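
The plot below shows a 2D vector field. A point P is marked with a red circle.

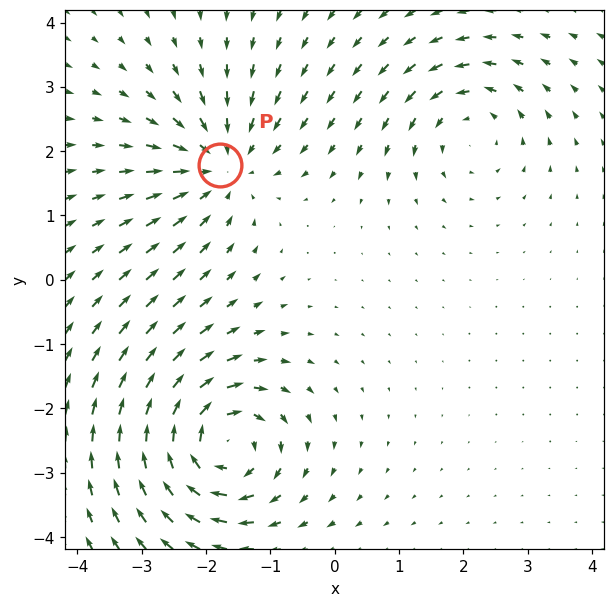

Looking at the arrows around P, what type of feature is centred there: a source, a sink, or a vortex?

sink

At P (-1.8, 1.8) the arrows converge inward. Divergence about -4, curl ≈0 — negative divergence with near-zero curl is a sink.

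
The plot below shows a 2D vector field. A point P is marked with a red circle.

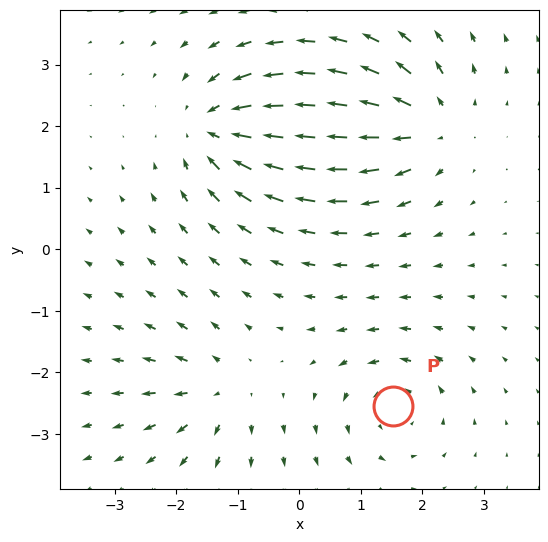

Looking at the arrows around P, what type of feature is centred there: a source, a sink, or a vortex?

vortex

At P (1.5, -2.5) the arrows circulate counterclockwise. Divergence ≈0, curl about +4 — near-zero divergence with nonzero curl is a vortex.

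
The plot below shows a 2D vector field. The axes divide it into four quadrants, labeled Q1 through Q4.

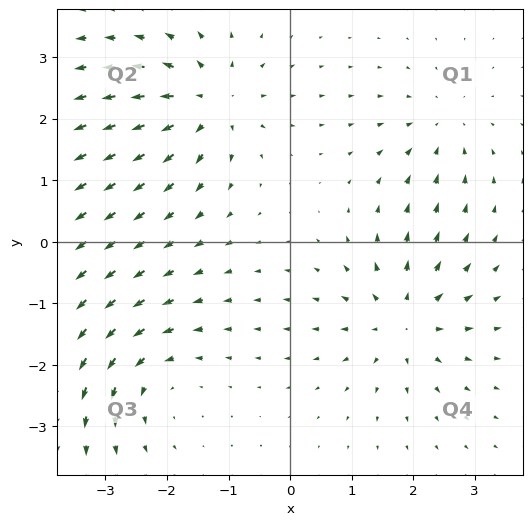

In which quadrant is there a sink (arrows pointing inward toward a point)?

Q1

The sink sits at approximately (2.5, 1.9), which lies in quadrant Q1. The divergence there is about -4, negative as expected for a sink.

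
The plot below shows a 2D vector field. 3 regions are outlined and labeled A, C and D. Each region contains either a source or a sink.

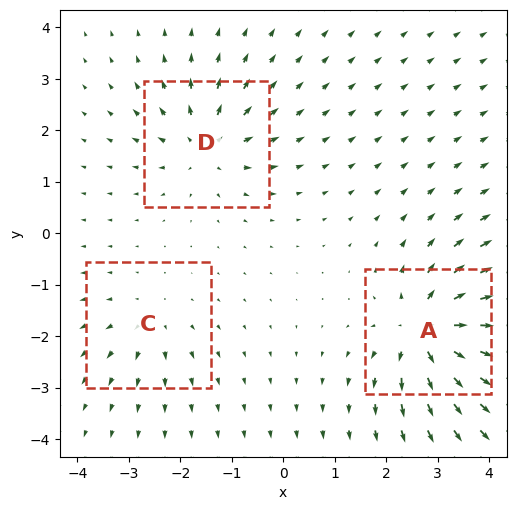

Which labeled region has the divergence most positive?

A

Divergence at each region's feature centre — A: about +6, C: about +3, D: about +4. Region A is most positive.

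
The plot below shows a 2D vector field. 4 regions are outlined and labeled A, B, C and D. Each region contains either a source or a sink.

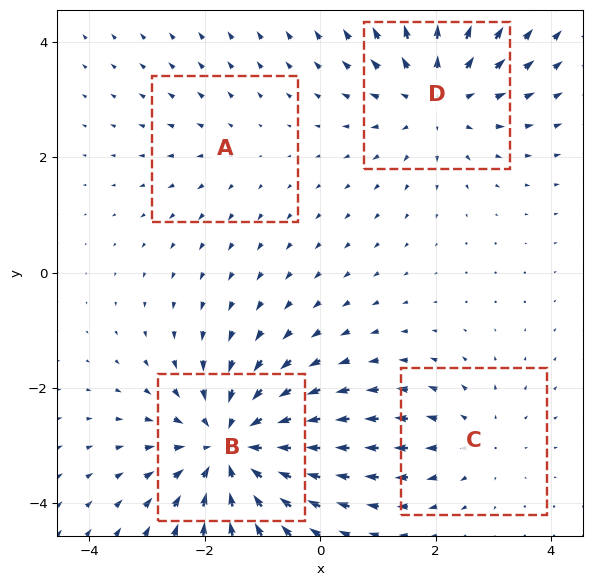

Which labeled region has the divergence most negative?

Divergence at each region's feature centre — A: about +2, B: about -6, C: about +3, D: about +4. Region B is most negative.

B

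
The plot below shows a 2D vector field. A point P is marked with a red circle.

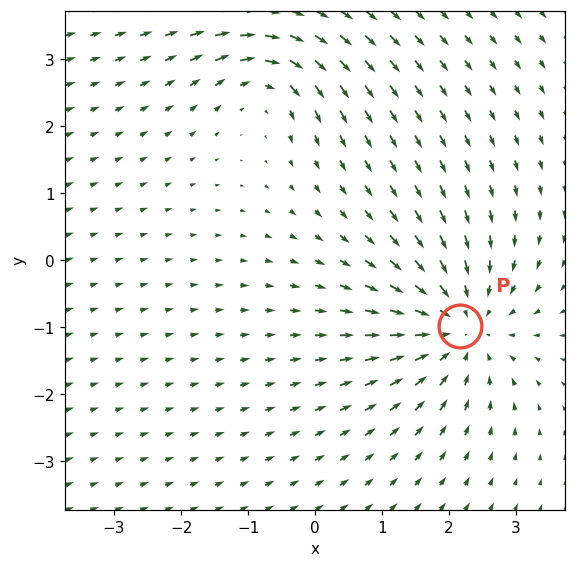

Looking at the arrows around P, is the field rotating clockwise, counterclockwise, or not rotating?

not rotating

Near P at (2.2, -1.0) the arrows show no circulation. The curl there is ≈0.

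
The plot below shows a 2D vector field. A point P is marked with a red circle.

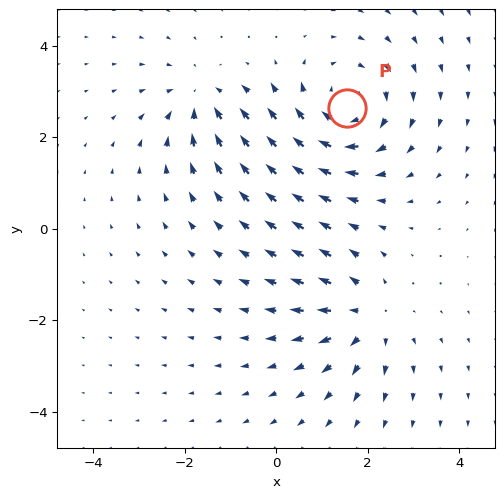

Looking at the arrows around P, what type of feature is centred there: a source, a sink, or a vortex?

At P (1.6, 2.6) the arrows circulate clockwise. Divergence ≈0, curl about -3 — near-zero divergence with nonzero curl is a vortex.

vortex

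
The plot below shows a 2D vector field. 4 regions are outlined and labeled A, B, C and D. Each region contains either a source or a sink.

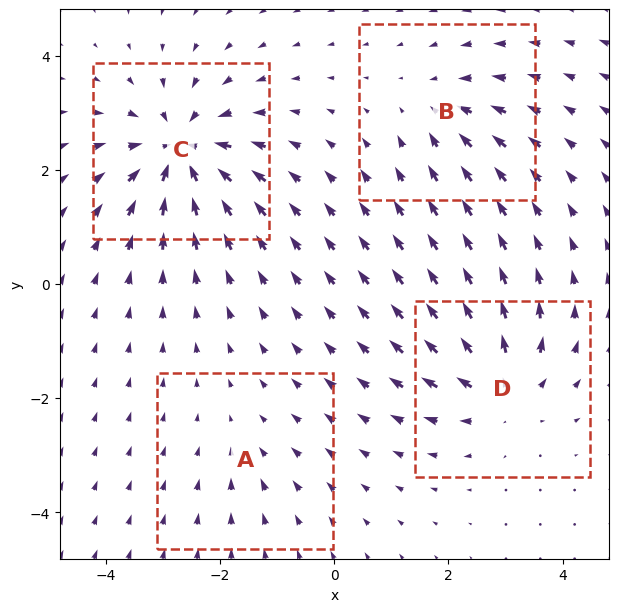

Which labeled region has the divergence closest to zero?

A

Divergence at each region's feature centre — A: about -2, B: about -4, C: about -8, D: about +6. Region A is closest to zero.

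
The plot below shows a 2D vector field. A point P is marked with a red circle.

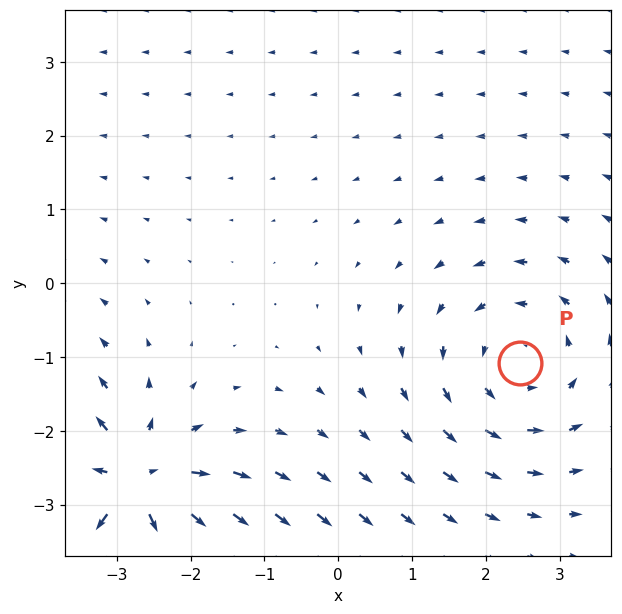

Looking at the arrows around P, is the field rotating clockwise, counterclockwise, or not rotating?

Near P at (2.5, -1.1) the arrows circulate counterclockwise. The curl (z-component) there is about +3; positive curl means counterclockwise rotation.

counterclockwise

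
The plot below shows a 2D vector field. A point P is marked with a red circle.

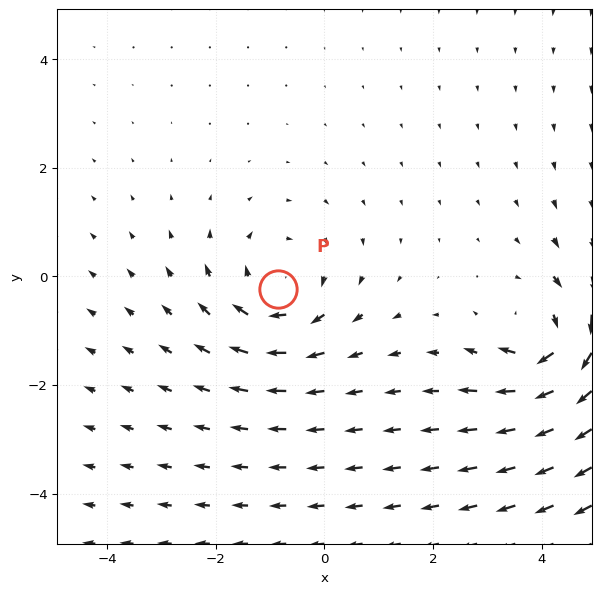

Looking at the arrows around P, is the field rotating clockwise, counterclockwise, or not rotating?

Near P at (-0.8, -0.2) the arrows circulate clockwise. The curl (z-component) there is about -4; negative curl means clockwise rotation.

clockwise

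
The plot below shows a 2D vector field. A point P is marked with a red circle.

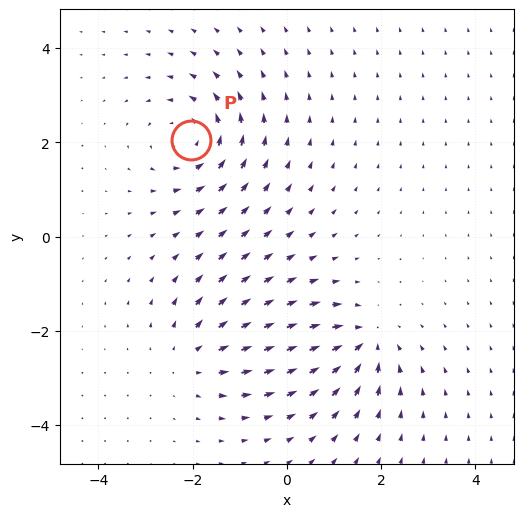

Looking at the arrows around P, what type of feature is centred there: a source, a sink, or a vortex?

At P (-2.0, 2.0) the arrows circulate counterclockwise. Divergence ≈0, curl about +4 — near-zero divergence with nonzero curl is a vortex.

vortex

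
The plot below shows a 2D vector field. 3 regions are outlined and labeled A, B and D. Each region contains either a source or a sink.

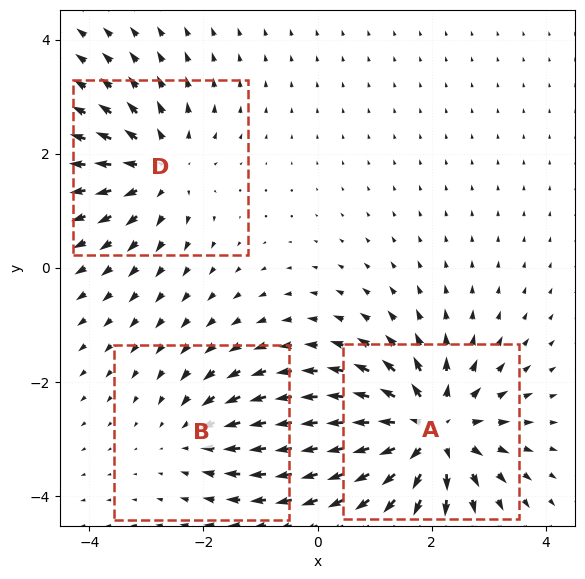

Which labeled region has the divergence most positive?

Divergence at each region's feature centre — A: about +5, B: about -2, D: about +3. Region A is most positive.

A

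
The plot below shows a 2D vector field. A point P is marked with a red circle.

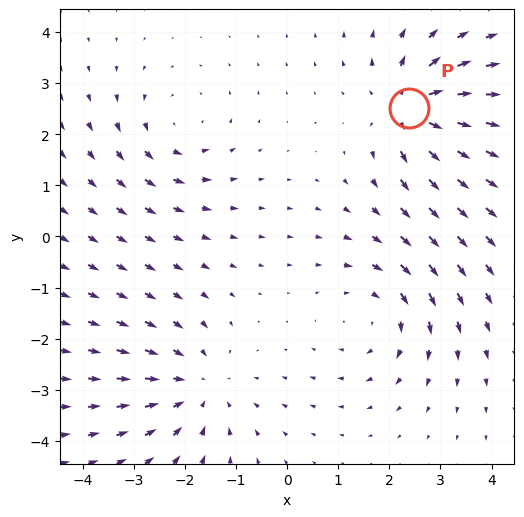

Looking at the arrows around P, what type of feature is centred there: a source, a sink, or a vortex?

source

At P (2.4, 2.5) the arrows spread outward. Divergence about +6, curl ≈0 — positive divergence with near-zero curl is a source.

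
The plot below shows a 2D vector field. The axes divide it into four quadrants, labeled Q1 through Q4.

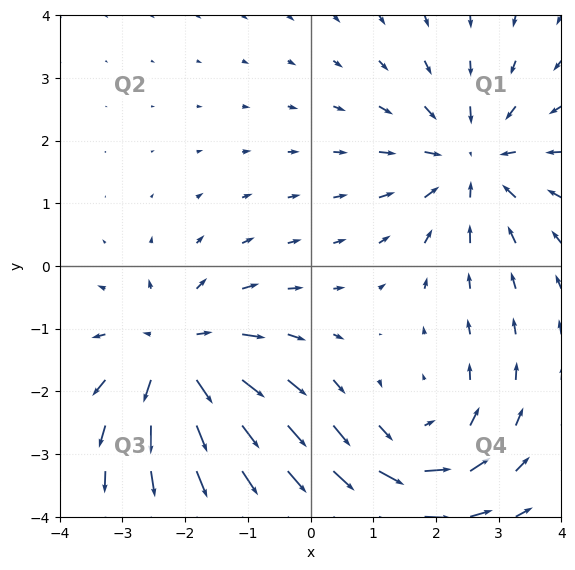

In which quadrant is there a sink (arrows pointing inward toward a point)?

Q1

The sink sits at approximately (2.6, 1.7), which lies in quadrant Q1. The divergence there is about -4, negative as expected for a sink.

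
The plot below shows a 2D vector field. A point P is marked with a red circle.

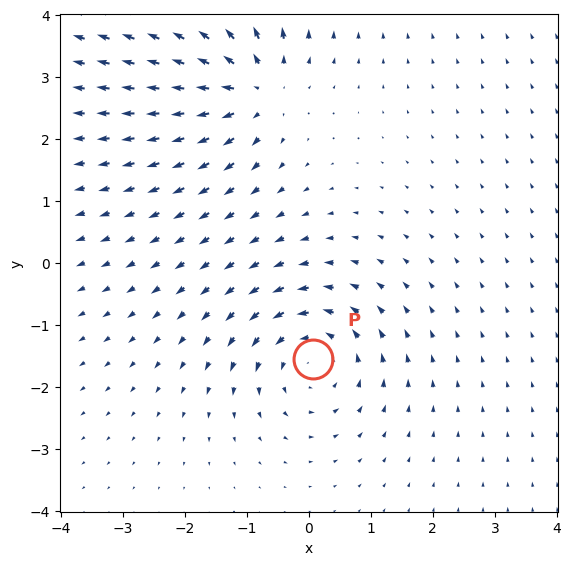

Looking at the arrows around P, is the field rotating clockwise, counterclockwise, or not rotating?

Near P at (0.1, -1.6) the arrows circulate counterclockwise. The curl (z-component) there is about +4; positive curl means counterclockwise rotation.

counterclockwise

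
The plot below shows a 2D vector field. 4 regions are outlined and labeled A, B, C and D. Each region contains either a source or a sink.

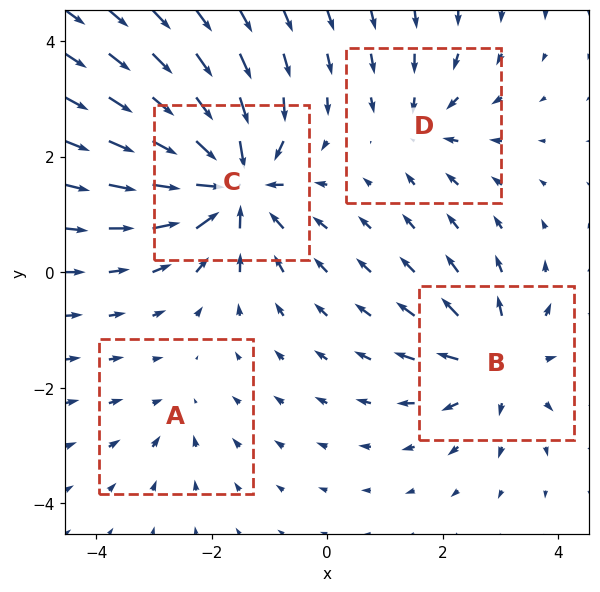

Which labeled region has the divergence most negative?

Divergence at each region's feature centre — A: about -2, B: about +5, C: about -9, D: about -4. Region C is most negative.

C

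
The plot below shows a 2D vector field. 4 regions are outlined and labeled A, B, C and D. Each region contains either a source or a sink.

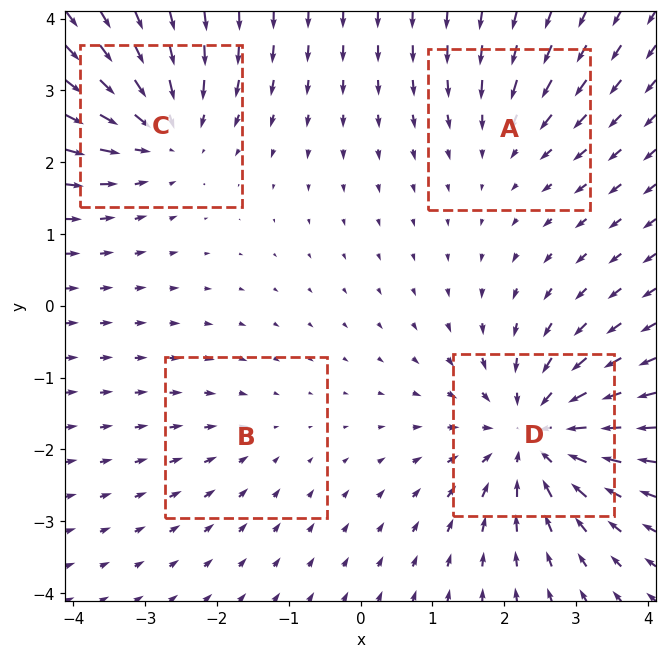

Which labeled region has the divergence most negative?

Divergence at each region's feature centre — A: about -3, B: about -2, C: about -5, D: about -7. Region D is most negative.

D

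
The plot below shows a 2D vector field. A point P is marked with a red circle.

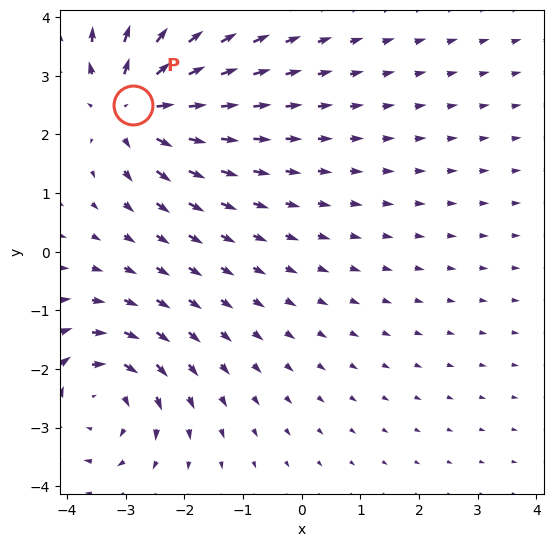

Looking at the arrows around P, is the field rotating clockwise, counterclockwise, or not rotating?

not rotating

Near P at (-2.9, 2.5) the arrows show no circulation. The curl there is ≈0.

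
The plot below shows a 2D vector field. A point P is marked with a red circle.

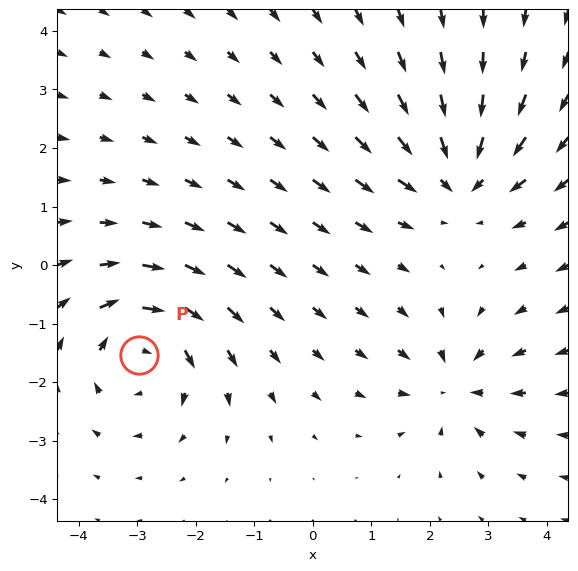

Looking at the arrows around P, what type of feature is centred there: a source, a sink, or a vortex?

vortex

At P (-3.0, -1.5) the arrows circulate clockwise. Divergence ≈0, curl about -4 — near-zero divergence with nonzero curl is a vortex.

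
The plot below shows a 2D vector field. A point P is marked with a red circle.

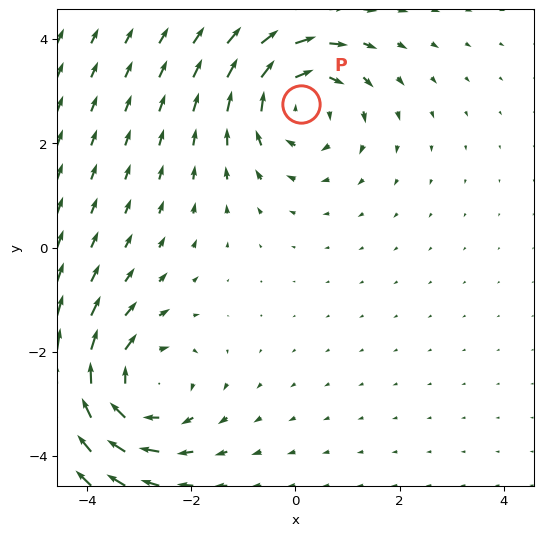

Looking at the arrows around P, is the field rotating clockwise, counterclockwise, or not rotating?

Near P at (0.1, 2.8) the arrows circulate clockwise. The curl (z-component) there is about -4; negative curl means clockwise rotation.

clockwise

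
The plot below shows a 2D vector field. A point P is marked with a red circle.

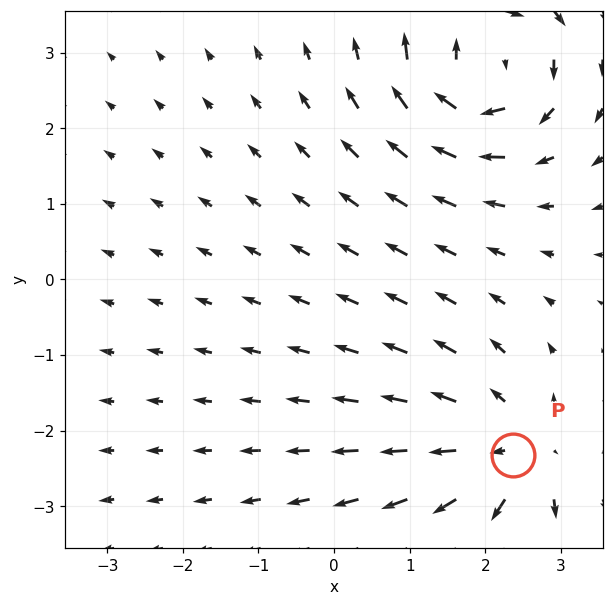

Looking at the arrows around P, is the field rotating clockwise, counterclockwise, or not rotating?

Near P at (2.4, -2.3) the arrows show no circulation. The curl there is ≈0.

not rotating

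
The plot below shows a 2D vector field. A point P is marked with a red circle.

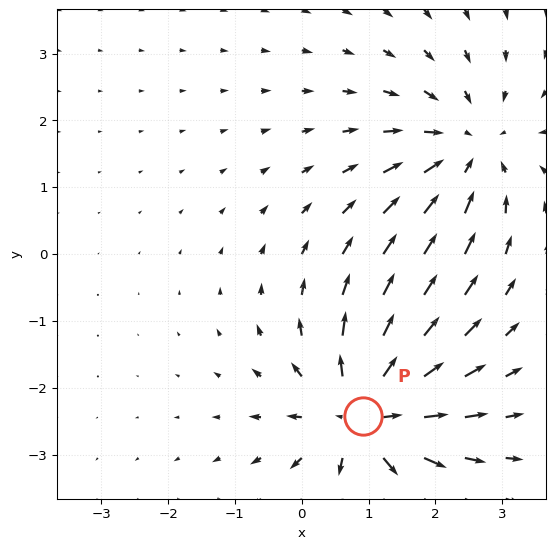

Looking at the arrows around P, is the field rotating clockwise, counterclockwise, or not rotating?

Near P at (0.9, -2.4) the arrows show no circulation. The curl there is ≈0.

not rotating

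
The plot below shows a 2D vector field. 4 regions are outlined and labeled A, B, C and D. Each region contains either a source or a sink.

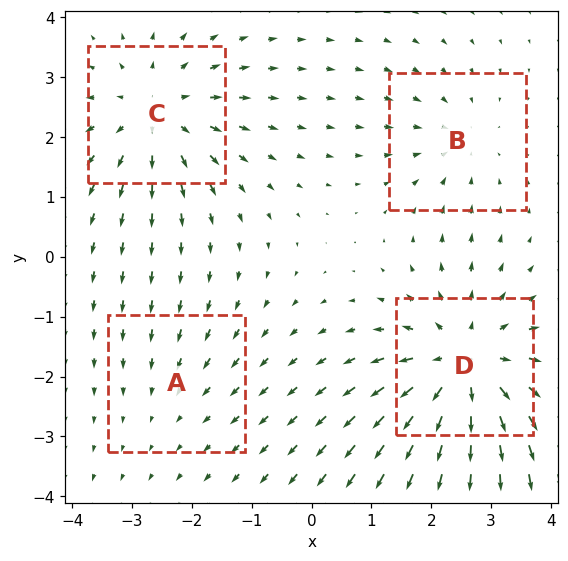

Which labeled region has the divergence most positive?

D

Divergence at each region's feature centre — A: about -2, B: about -3, C: about +5, D: about +6. Region D is most positive.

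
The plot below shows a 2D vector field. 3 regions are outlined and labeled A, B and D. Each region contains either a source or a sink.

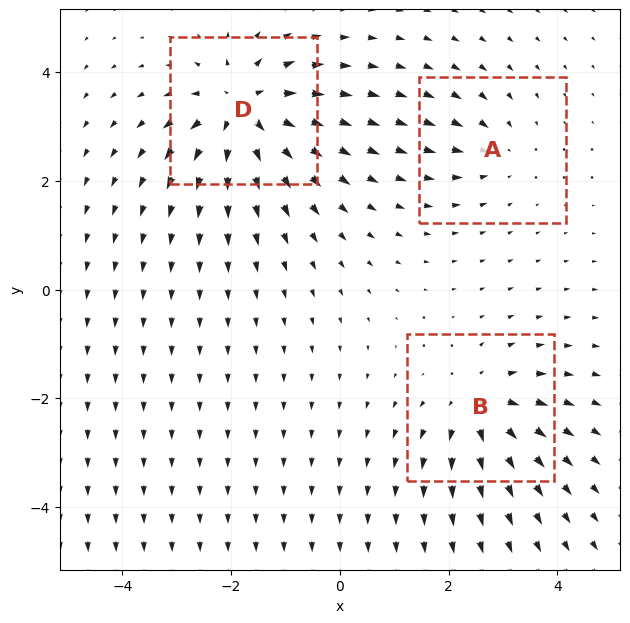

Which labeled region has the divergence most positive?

Divergence at each region's feature centre — A: about -3, B: about +4, D: about +6. Region D is most positive.

D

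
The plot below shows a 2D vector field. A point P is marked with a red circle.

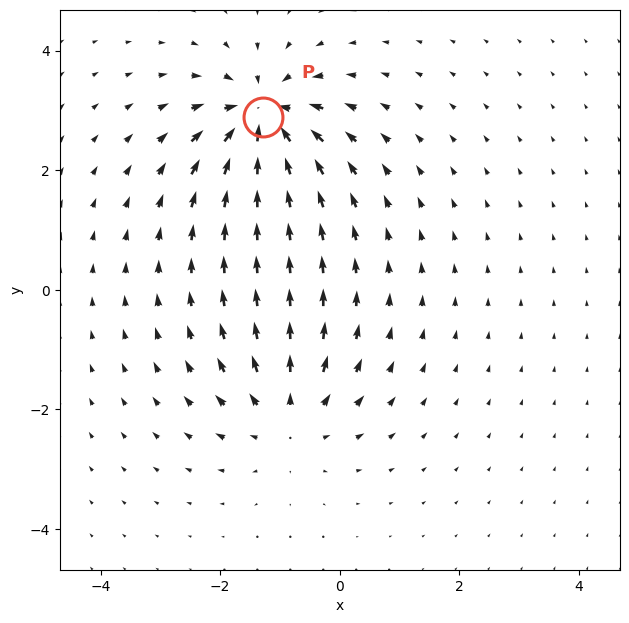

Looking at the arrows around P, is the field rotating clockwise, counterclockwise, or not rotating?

Near P at (-1.3, 2.9) the arrows show no circulation. The curl there is ≈0.

not rotating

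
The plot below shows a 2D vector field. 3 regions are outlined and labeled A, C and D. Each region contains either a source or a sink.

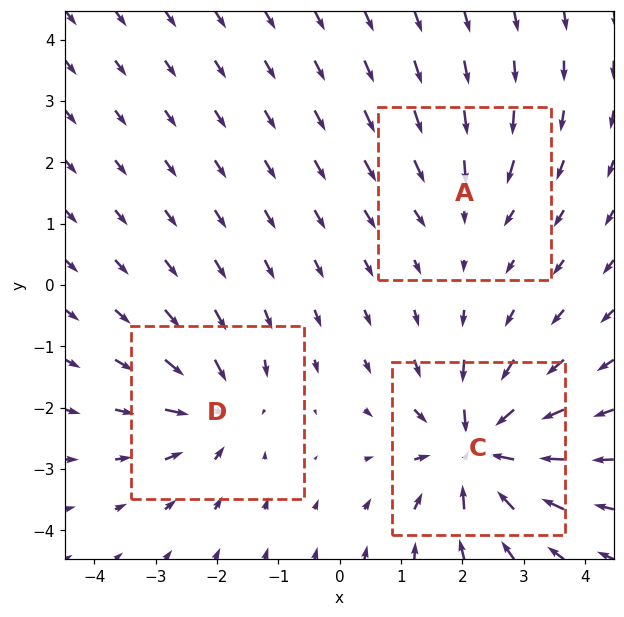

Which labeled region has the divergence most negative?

C

Divergence at each region's feature centre — A: about -2, C: about -6, D: about -4. Region C is most negative.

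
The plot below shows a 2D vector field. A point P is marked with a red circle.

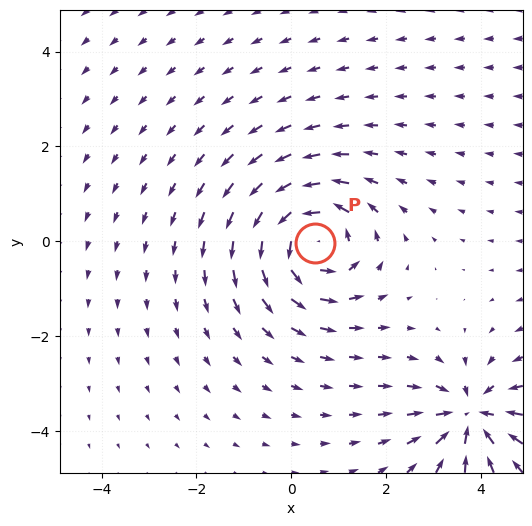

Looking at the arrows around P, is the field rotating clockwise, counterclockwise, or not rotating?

Near P at (0.5, -0.0) the arrows circulate counterclockwise. The curl (z-component) there is about +5; positive curl means counterclockwise rotation.

counterclockwise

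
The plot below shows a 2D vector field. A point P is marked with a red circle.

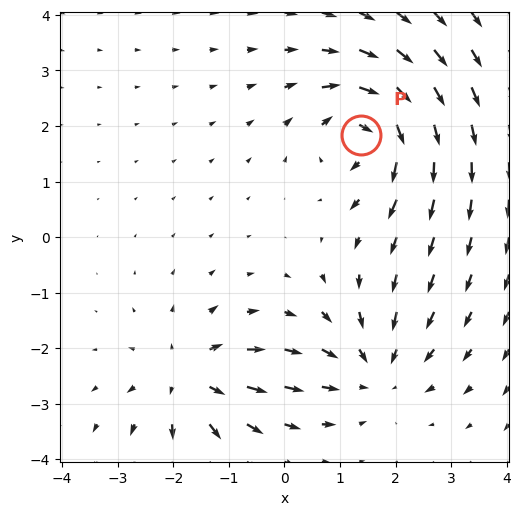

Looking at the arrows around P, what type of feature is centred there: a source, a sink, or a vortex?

vortex

At P (1.4, 1.8) the arrows circulate clockwise. Divergence ≈0, curl about -7 — near-zero divergence with nonzero curl is a vortex.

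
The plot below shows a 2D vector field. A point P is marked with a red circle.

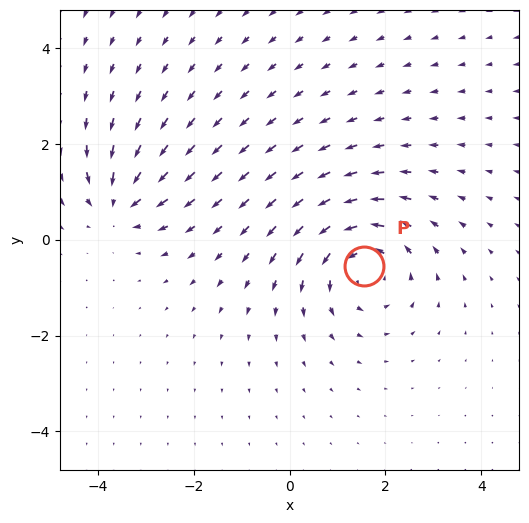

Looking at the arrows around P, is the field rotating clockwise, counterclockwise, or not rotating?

counterclockwise

Near P at (1.6, -0.5) the arrows circulate counterclockwise. The curl (z-component) there is about +4; positive curl means counterclockwise rotation.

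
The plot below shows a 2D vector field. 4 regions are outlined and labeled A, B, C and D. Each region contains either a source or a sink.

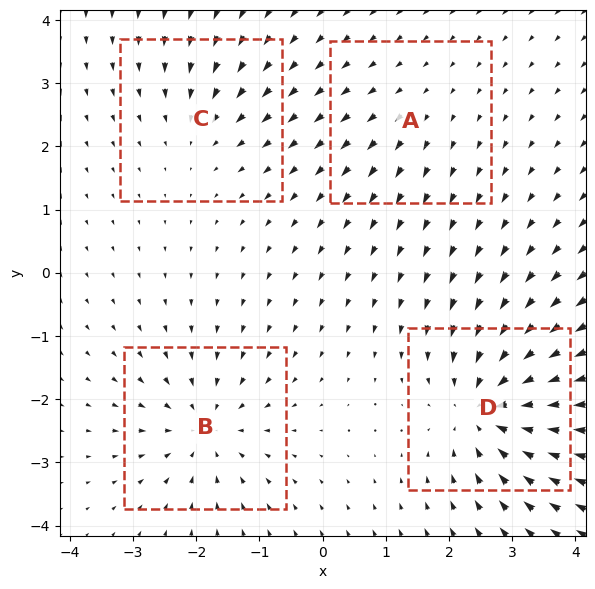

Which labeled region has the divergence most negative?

D

Divergence at each region's feature centre — A: about +2, B: about -6, C: about -3, D: about -8. Region D is most negative.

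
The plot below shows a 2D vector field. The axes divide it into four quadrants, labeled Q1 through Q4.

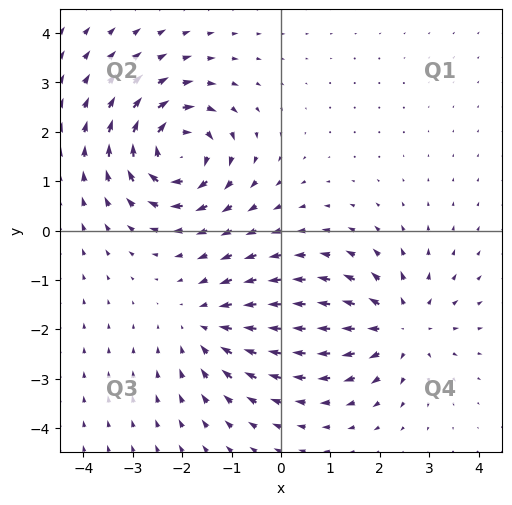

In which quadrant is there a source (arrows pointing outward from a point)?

Q4

The source sits at approximately (2.4, -1.9), which lies in quadrant Q4. The divergence there is about +4, positive as expected for a source.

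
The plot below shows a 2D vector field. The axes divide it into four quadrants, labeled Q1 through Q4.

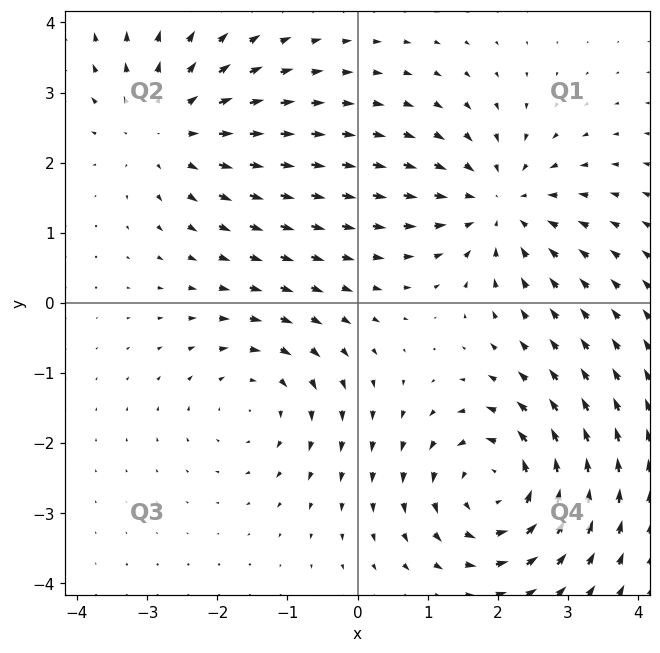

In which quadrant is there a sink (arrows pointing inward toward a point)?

Q1

The sink sits at approximately (2.0, 1.4), which lies in quadrant Q1. The divergence there is about -4, negative as expected for a sink.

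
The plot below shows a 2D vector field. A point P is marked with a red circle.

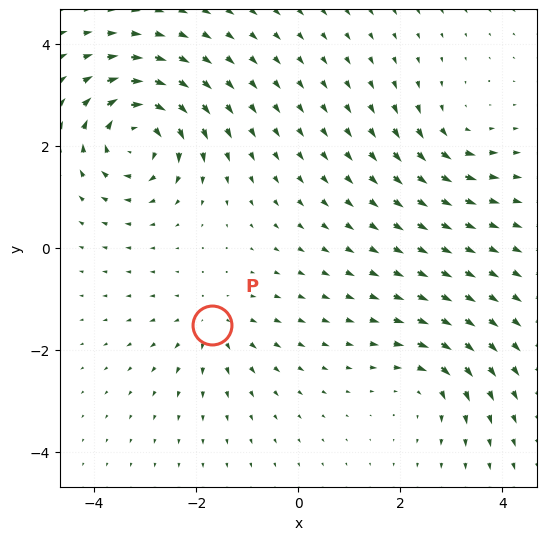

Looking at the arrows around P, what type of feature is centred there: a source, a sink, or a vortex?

source

At P (-1.7, -1.5) the arrows spread outward. Divergence about +3, curl ≈0 — positive divergence with near-zero curl is a source.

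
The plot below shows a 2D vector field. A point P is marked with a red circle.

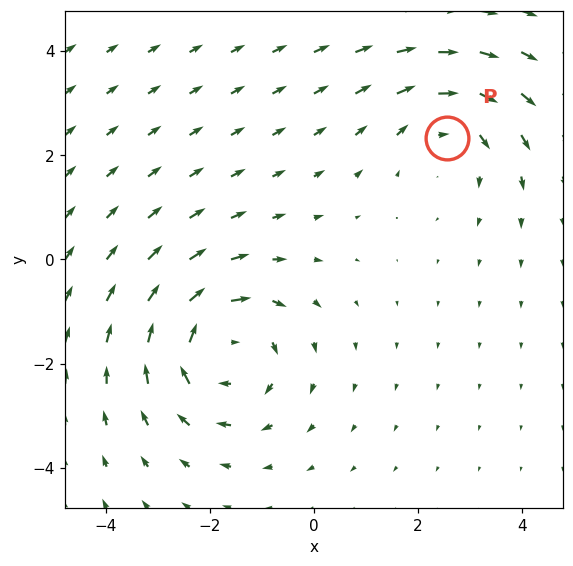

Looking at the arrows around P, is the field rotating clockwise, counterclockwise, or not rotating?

Near P at (2.6, 2.3) the arrows circulate clockwise. The curl (z-component) there is about -2; negative curl means clockwise rotation.

clockwise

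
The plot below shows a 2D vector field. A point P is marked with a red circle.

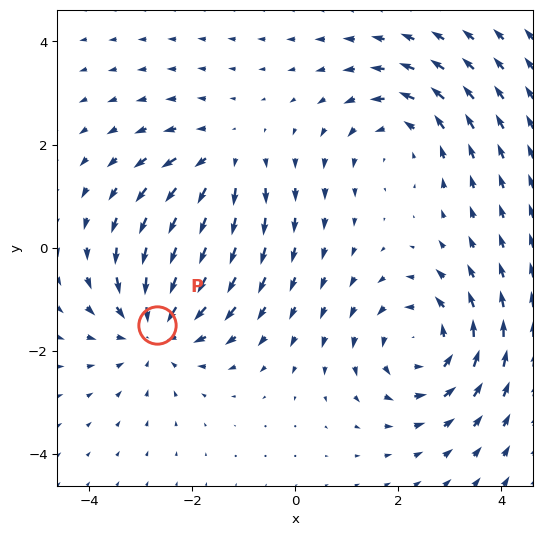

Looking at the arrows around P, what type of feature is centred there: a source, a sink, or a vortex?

sink

At P (-2.7, -1.5) the arrows converge inward. Divergence about -3, curl ≈0 — negative divergence with near-zero curl is a sink.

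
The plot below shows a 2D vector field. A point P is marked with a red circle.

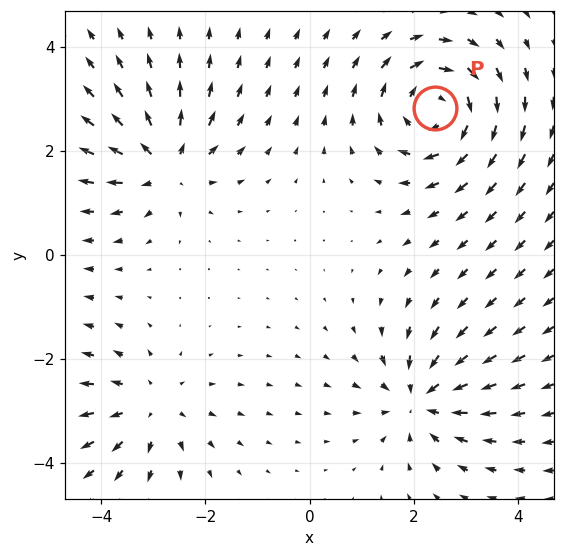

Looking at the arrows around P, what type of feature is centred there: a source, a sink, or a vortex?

At P (2.4, 2.8) the arrows circulate clockwise. Divergence ≈0, curl about -5 — near-zero divergence with nonzero curl is a vortex.

vortex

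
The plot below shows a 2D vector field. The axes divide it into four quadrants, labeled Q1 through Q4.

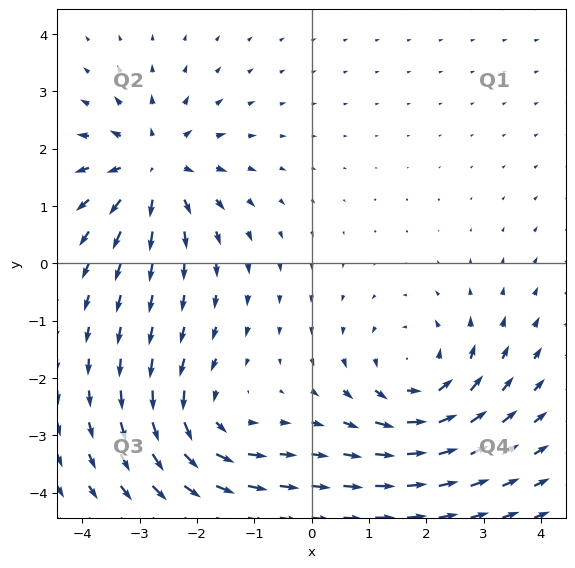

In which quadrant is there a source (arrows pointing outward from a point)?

Q2

The source sits at approximately (-2.7, 1.7), which lies in quadrant Q2. The divergence there is about +5, positive as expected for a source.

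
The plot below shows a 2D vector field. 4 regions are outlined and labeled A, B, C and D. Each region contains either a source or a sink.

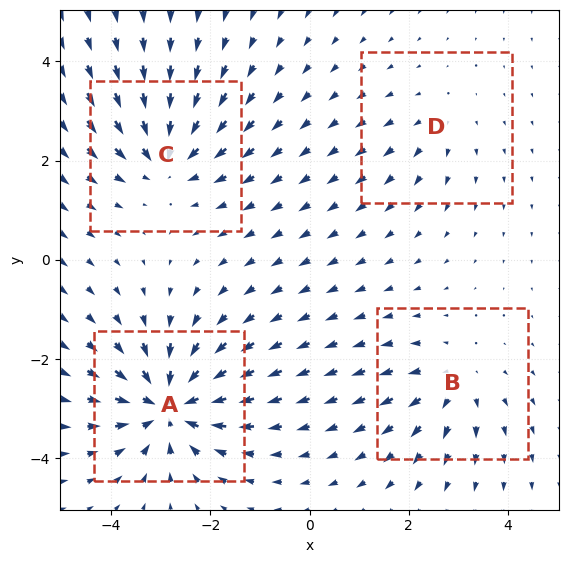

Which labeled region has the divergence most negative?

Divergence at each region's feature centre — A: about -7, B: about +4, C: about -5, D: about +2. Region A is most negative.

A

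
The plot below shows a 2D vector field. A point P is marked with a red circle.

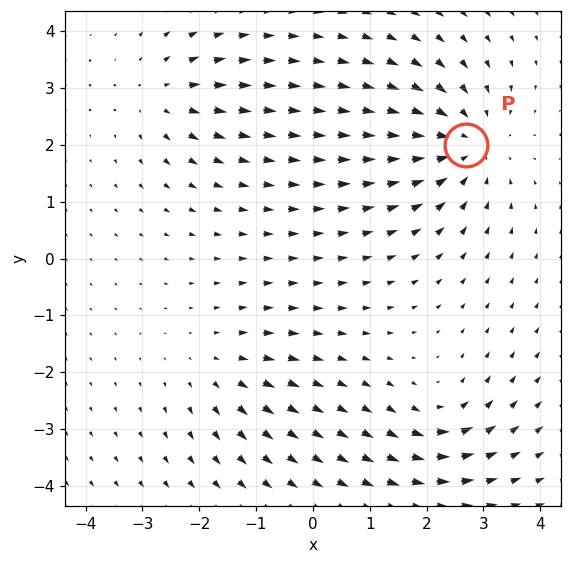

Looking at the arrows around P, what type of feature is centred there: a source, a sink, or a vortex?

sink

At P (2.7, 2.0) the arrows converge inward. Divergence about -4, curl ≈0 — negative divergence with near-zero curl is a sink.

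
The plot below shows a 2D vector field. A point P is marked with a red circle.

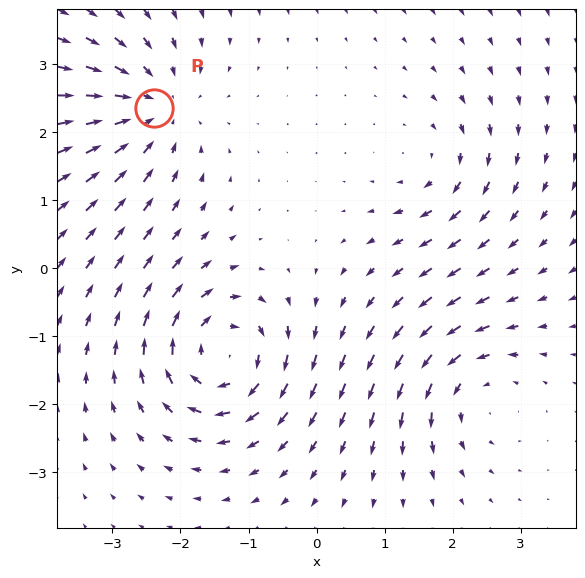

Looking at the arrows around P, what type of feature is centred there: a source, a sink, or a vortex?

At P (-2.4, 2.4) the arrows converge inward. Divergence about -4, curl ≈0 — negative divergence with near-zero curl is a sink.

sink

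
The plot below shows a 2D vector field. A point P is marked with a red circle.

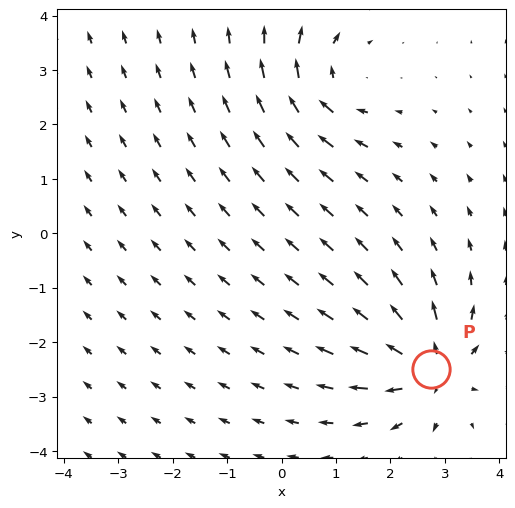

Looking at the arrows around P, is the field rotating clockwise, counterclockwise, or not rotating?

not rotating

Near P at (2.8, -2.5) the arrows show no circulation. The curl there is ≈0.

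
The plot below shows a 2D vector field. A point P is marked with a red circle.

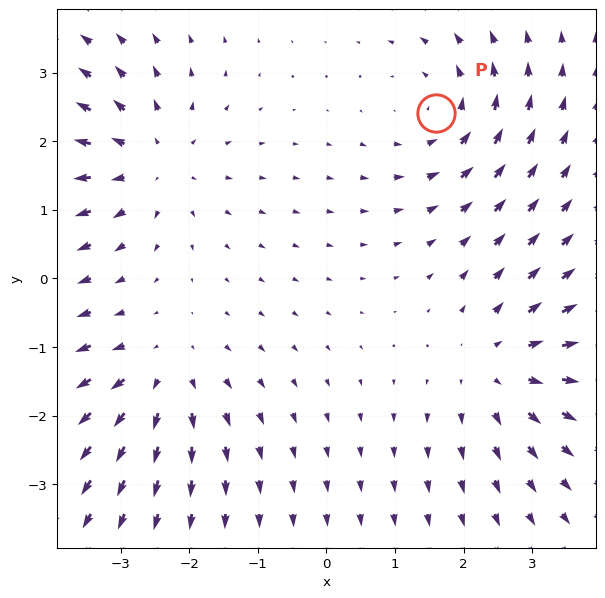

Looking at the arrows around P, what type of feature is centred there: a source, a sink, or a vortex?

vortex

At P (1.6, 2.4) the arrows circulate counterclockwise. Divergence ≈0, curl about +4 — near-zero divergence with nonzero curl is a vortex.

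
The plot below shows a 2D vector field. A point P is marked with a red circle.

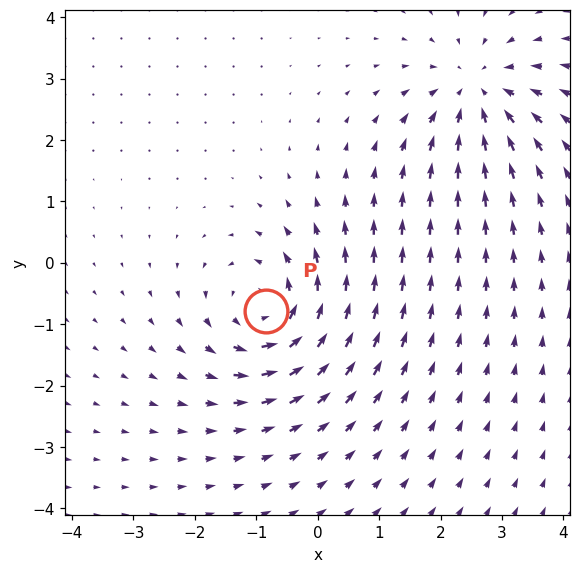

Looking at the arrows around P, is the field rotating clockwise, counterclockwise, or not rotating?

Near P at (-0.8, -0.8) the arrows circulate counterclockwise. The curl (z-component) there is about +5; positive curl means counterclockwise rotation.

counterclockwise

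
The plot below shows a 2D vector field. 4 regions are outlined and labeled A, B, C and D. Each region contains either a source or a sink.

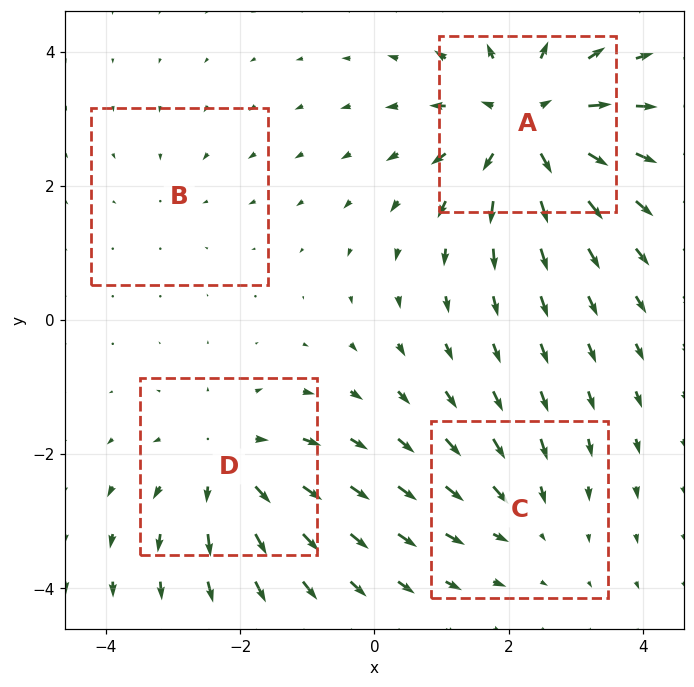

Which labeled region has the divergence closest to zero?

B

Divergence at each region's feature centre — A: about +7, B: about -2, C: about -3, D: about +4. Region B is closest to zero.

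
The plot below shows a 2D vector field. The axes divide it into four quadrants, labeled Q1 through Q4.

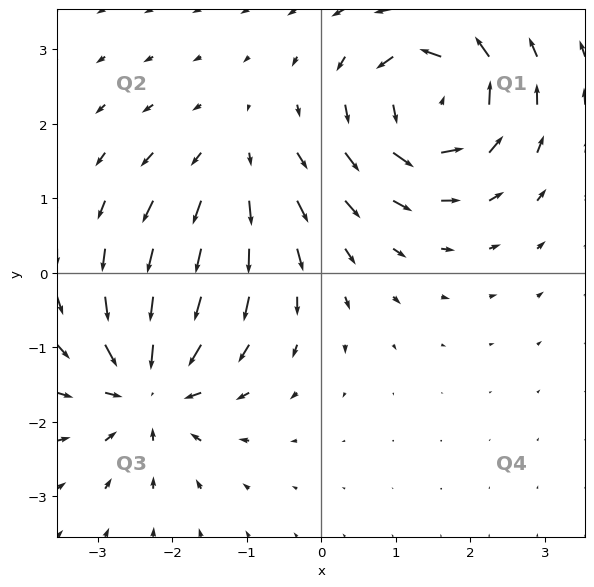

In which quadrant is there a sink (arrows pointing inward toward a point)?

The sink sits at approximately (-2.3, -1.5), which lies in quadrant Q3. The divergence there is about -6, negative as expected for a sink.

Q3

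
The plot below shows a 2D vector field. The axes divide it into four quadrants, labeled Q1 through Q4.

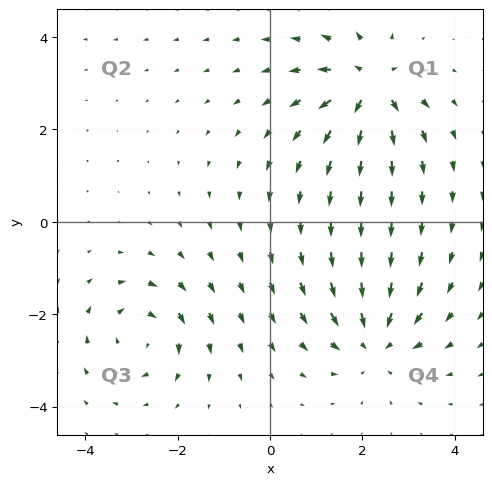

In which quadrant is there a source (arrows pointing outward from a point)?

The source sits at approximately (2.1, 2.9), which lies in quadrant Q1. The divergence there is about +5, positive as expected for a source.

Q1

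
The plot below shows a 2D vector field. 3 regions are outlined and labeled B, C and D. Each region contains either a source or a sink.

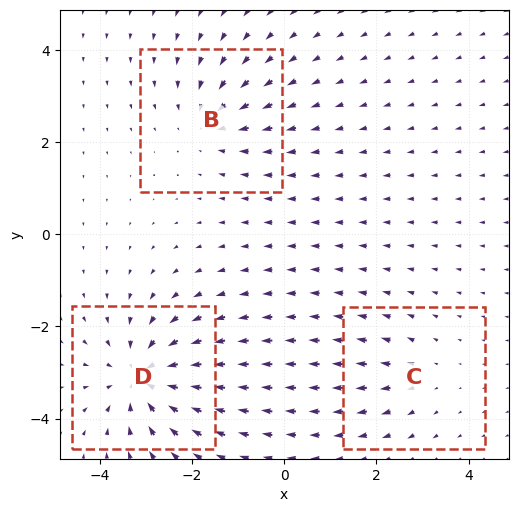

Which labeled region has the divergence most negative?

D

Divergence at each region's feature centre — B: about -3, C: about +2, D: about -5. Region D is most negative.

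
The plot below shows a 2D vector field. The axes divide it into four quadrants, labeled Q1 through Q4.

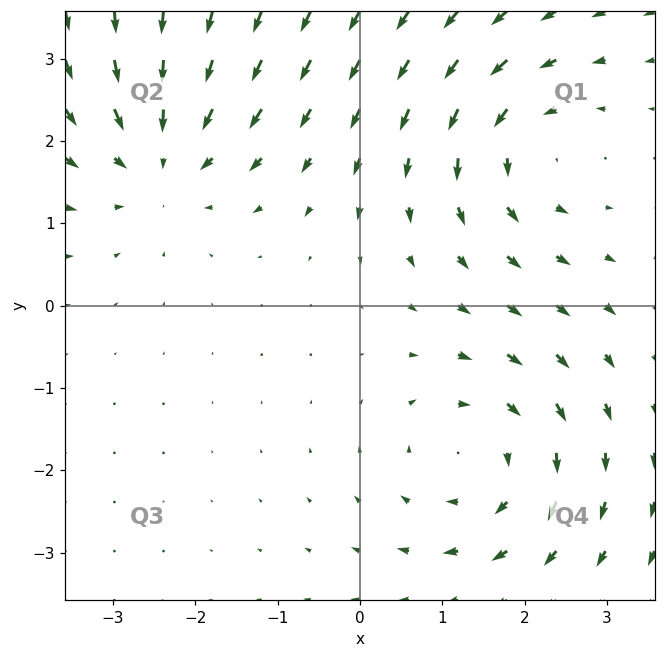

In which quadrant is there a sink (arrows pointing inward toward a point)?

The sink sits at approximately (-2.4, 1.8), which lies in quadrant Q2. The divergence there is about -4, negative as expected for a sink.

Q2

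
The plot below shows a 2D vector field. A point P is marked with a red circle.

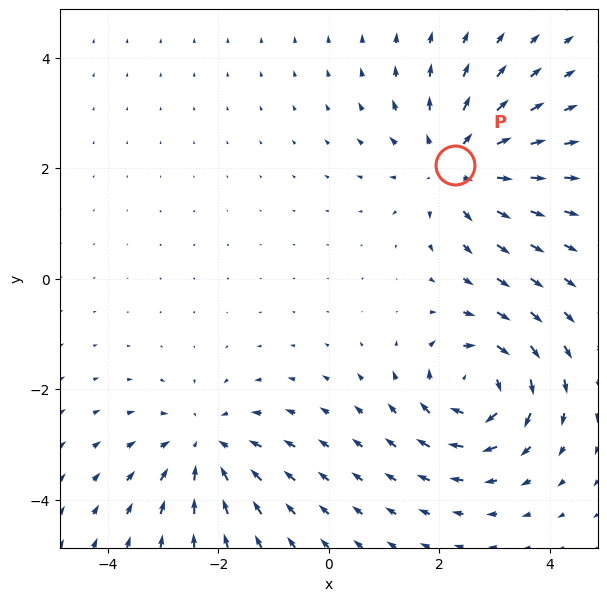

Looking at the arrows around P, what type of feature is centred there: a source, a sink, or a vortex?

At P (2.3, 2.0) the arrows spread outward. Divergence about +4, curl ≈0 — positive divergence with near-zero curl is a source.

source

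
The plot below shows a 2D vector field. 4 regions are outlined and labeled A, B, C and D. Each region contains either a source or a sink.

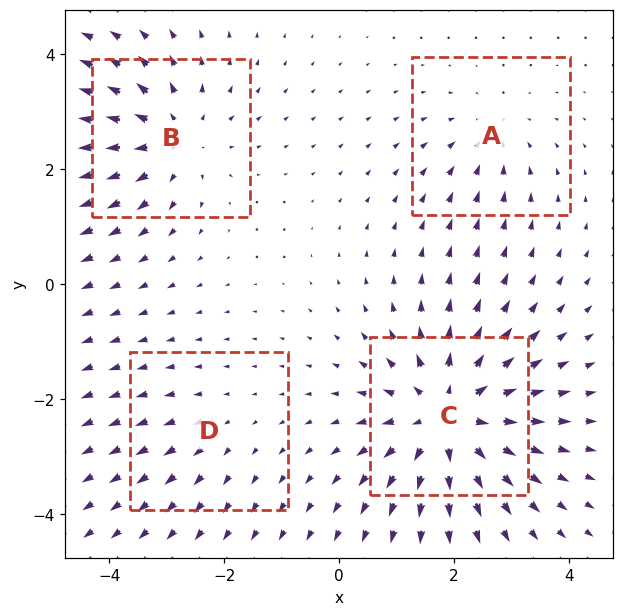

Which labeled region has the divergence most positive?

C

Divergence at each region's feature centre — A: about -3, B: about +5, C: about +7, D: about +2. Region C is most positive.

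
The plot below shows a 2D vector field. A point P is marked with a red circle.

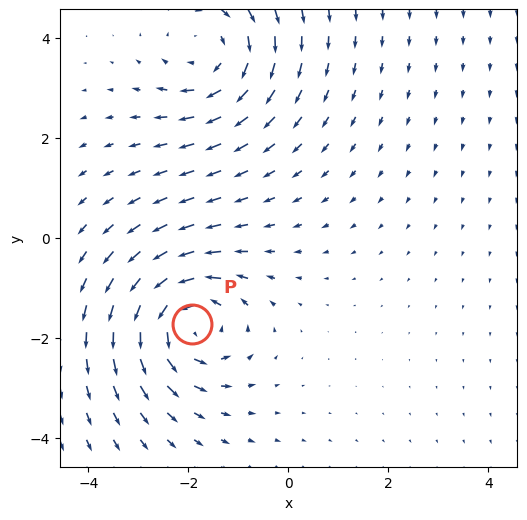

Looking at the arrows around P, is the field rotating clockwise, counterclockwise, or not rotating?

counterclockwise

Near P at (-1.9, -1.7) the arrows circulate counterclockwise. The curl (z-component) there is about +5; positive curl means counterclockwise rotation.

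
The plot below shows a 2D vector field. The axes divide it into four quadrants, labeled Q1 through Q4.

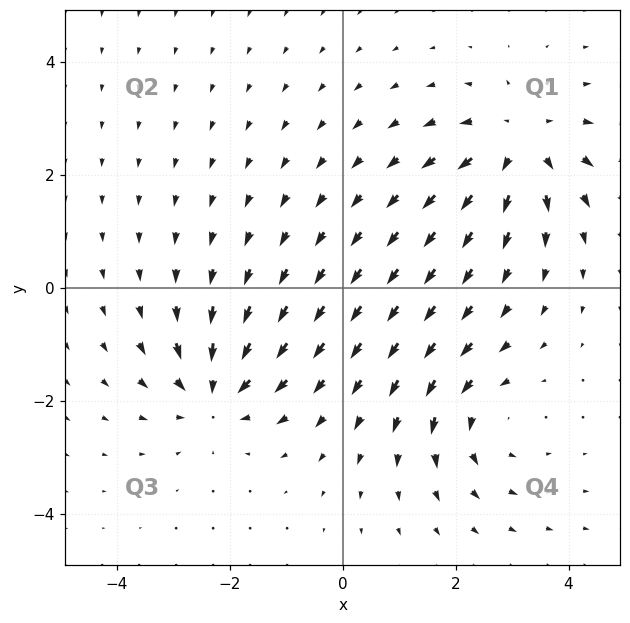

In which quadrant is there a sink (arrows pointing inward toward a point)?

The sink sits at approximately (-2.3, -1.9), which lies in quadrant Q3. The divergence there is about -5, negative as expected for a sink.

Q3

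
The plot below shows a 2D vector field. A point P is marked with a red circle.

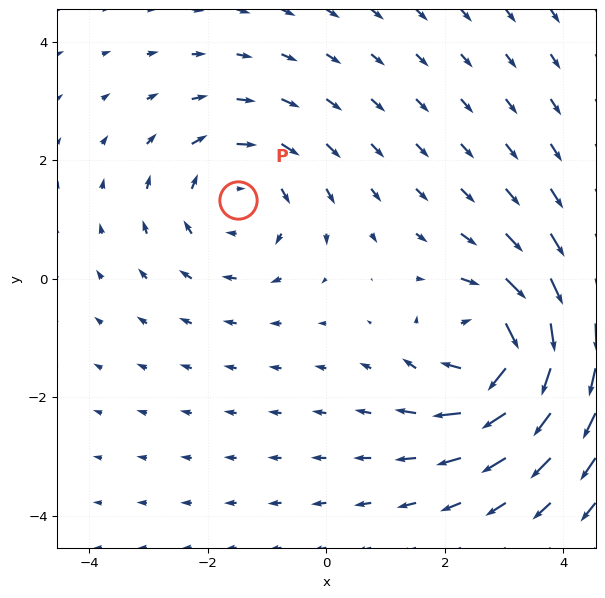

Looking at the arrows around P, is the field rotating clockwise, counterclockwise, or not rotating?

Near P at (-1.5, 1.3) the arrows circulate clockwise. The curl (z-component) there is about -2; negative curl means clockwise rotation.

clockwise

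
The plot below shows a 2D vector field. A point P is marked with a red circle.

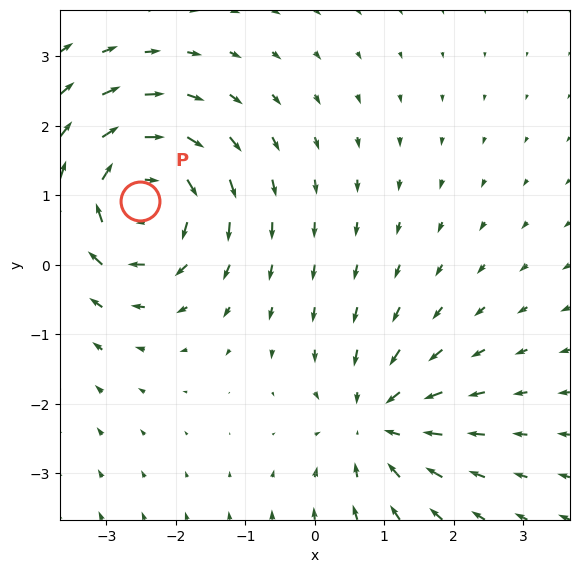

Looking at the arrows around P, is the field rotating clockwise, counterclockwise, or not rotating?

Near P at (-2.5, 0.9) the arrows circulate clockwise. The curl (z-component) there is about -4; negative curl means clockwise rotation.

clockwise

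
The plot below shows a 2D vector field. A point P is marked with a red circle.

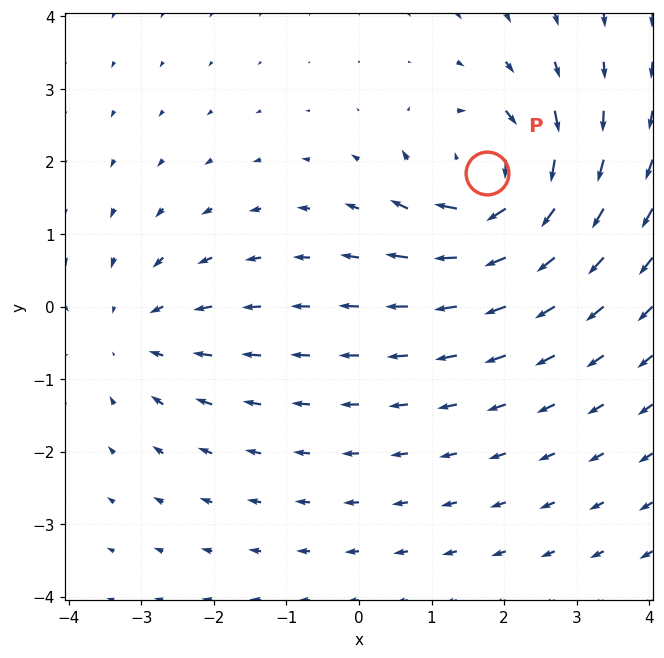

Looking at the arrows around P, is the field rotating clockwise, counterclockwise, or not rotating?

clockwise

Near P at (1.8, 1.8) the arrows circulate clockwise. The curl (z-component) there is about -6; negative curl means clockwise rotation.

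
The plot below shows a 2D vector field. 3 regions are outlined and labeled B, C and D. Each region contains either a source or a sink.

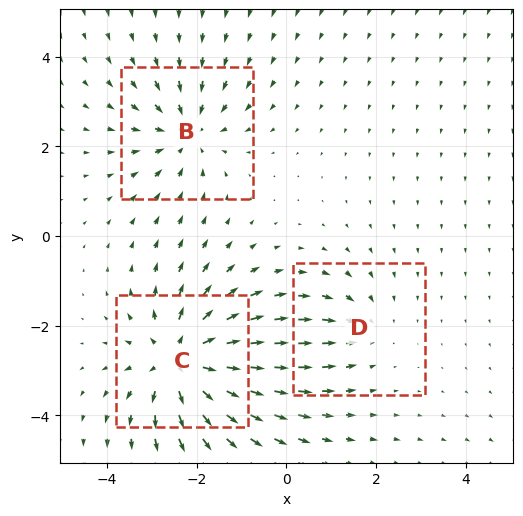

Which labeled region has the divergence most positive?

C

Divergence at each region's feature centre — B: about -3, C: about +4, D: about -2. Region C is most positive.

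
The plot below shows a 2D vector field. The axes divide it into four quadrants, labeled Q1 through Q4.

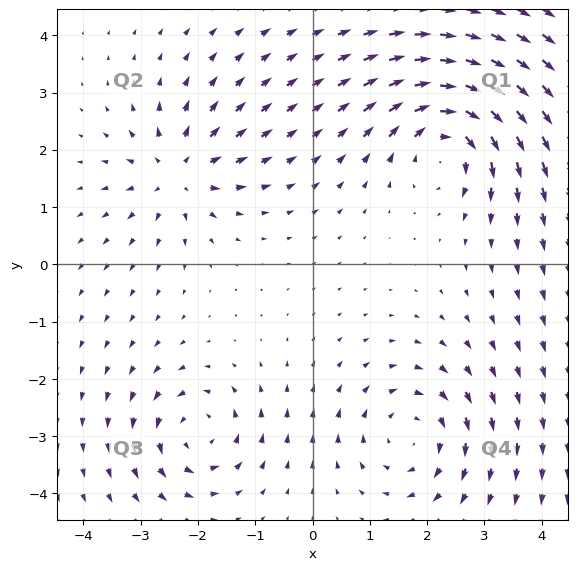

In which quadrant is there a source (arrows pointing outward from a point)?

The source sits at approximately (-2.3, 1.6), which lies in quadrant Q2. The divergence there is about +5, positive as expected for a source.

Q2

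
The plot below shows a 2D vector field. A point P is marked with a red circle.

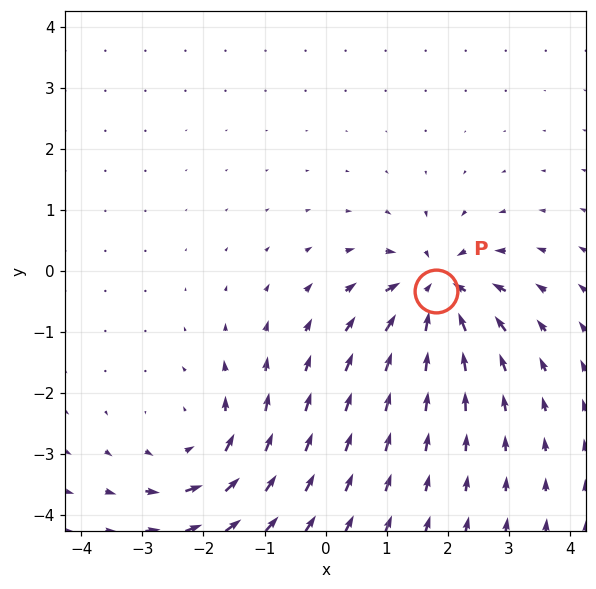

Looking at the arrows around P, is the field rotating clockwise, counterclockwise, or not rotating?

Near P at (1.8, -0.3) the arrows show no circulation. The curl there is ≈0.

not rotating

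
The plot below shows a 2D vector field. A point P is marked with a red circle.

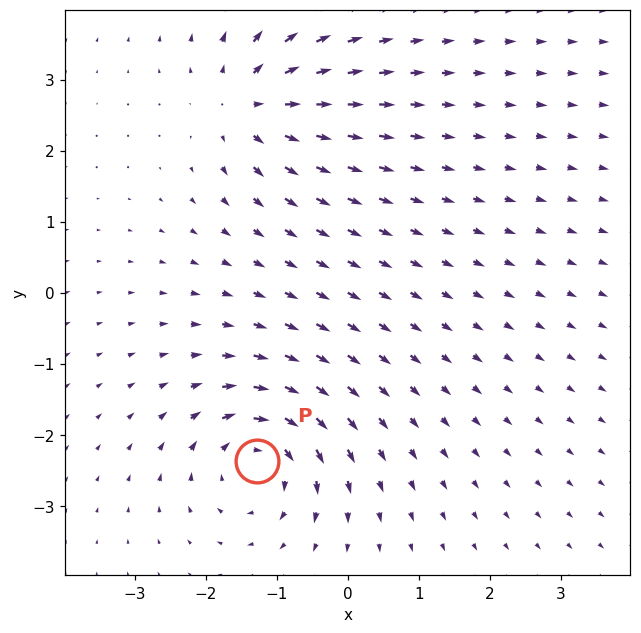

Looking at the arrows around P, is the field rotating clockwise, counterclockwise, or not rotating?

clockwise

Near P at (-1.3, -2.4) the arrows circulate clockwise. The curl (z-component) there is about -6; negative curl means clockwise rotation.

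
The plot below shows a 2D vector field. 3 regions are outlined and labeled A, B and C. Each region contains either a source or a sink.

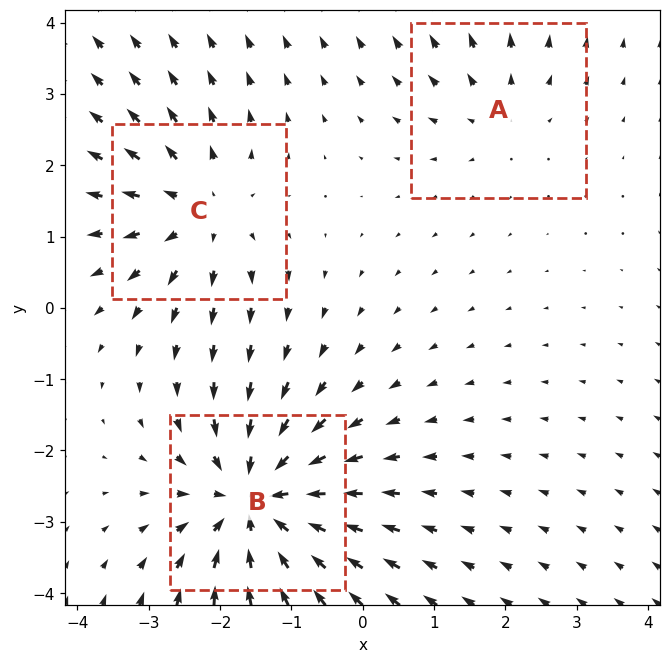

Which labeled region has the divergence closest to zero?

A

Divergence at each region's feature centre — A: about +2, B: about -5, C: about +3. Region A is closest to zero.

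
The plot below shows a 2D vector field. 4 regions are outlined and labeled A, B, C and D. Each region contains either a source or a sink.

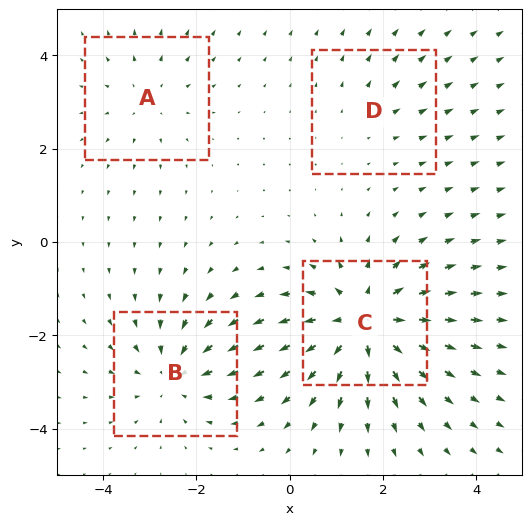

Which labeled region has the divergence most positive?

C

Divergence at each region's feature centre — A: about +3, B: about -4, C: about +7, D: about +2. Region C is most positive.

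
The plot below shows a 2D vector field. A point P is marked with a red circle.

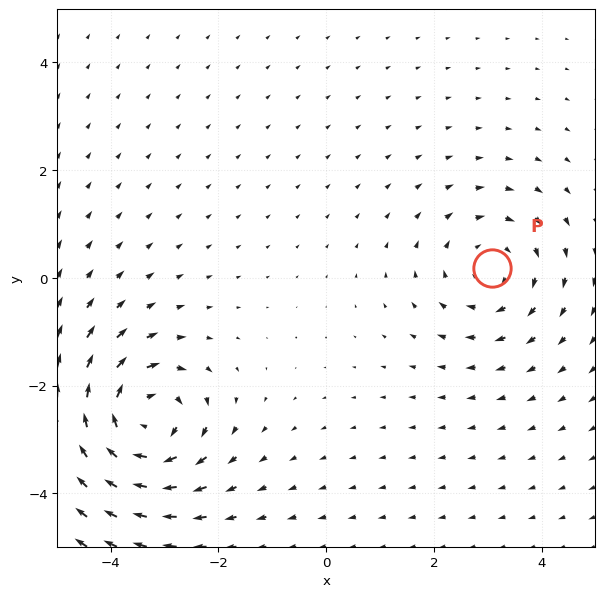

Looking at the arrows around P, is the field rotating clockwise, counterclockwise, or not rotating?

Near P at (3.1, 0.2) the arrows circulate clockwise. The curl (z-component) there is about -3; negative curl means clockwise rotation.

clockwise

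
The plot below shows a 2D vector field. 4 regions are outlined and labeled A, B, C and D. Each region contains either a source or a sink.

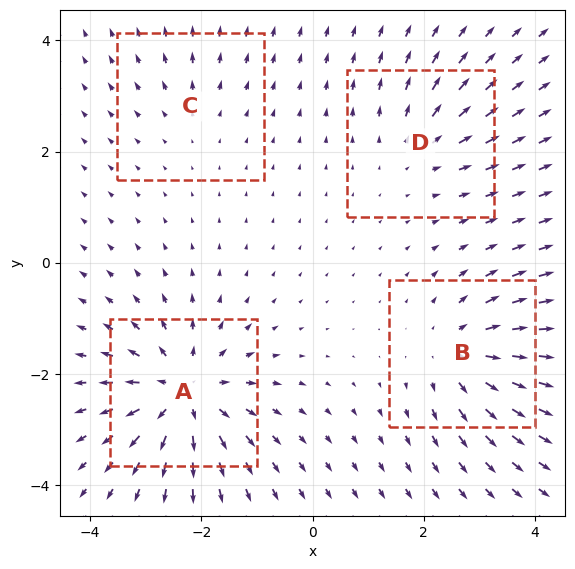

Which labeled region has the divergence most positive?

Divergence at each region's feature centre — A: about +8, B: about +6, C: about +2, D: about +4. Region A is most positive.

A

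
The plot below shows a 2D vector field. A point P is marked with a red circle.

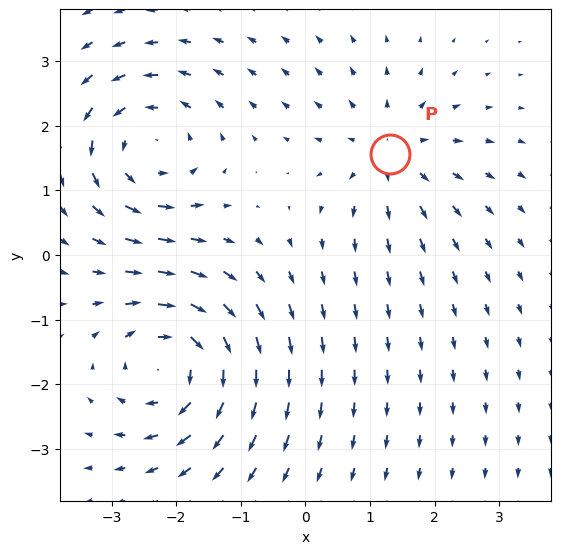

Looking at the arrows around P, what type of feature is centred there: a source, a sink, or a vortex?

source

At P (1.3, 1.6) the arrows spread outward. Divergence about +4, curl ≈0 — positive divergence with near-zero curl is a source.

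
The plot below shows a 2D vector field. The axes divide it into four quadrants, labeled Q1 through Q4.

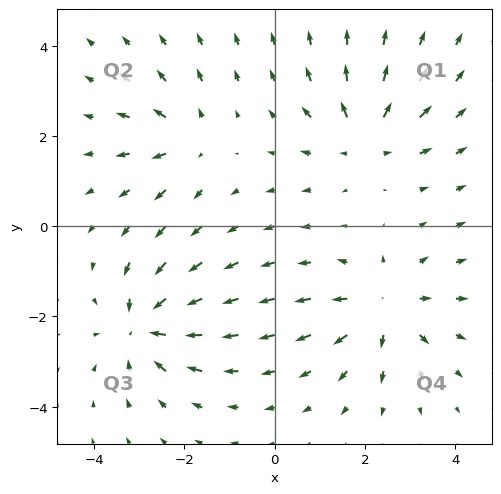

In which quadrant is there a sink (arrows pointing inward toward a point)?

Q3

The sink sits at approximately (-2.9, -2.2), which lies in quadrant Q3. The divergence there is about -6, negative as expected for a sink.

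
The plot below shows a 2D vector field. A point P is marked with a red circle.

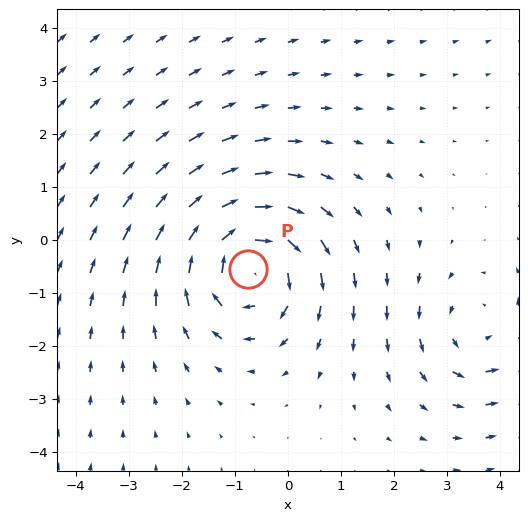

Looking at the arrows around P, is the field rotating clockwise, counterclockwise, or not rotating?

clockwise

Near P at (-0.7, -0.5) the arrows circulate clockwise. The curl (z-component) there is about -5; negative curl means clockwise rotation.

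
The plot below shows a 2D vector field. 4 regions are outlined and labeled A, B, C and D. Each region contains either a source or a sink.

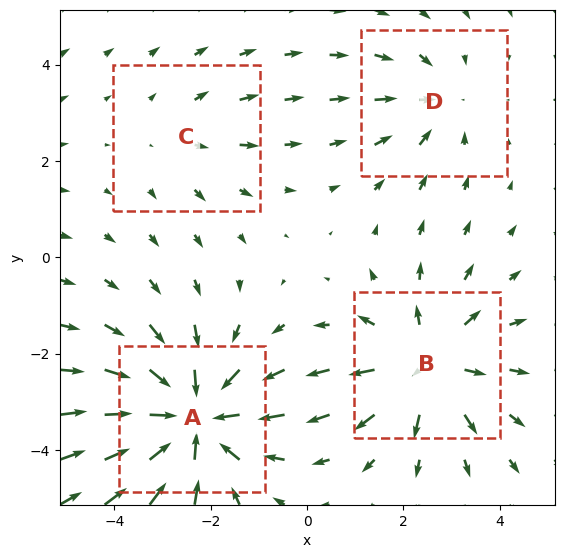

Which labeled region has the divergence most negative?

Divergence at each region's feature centre — A: about -6, B: about +4, C: about +2, D: about -3. Region A is most negative.

A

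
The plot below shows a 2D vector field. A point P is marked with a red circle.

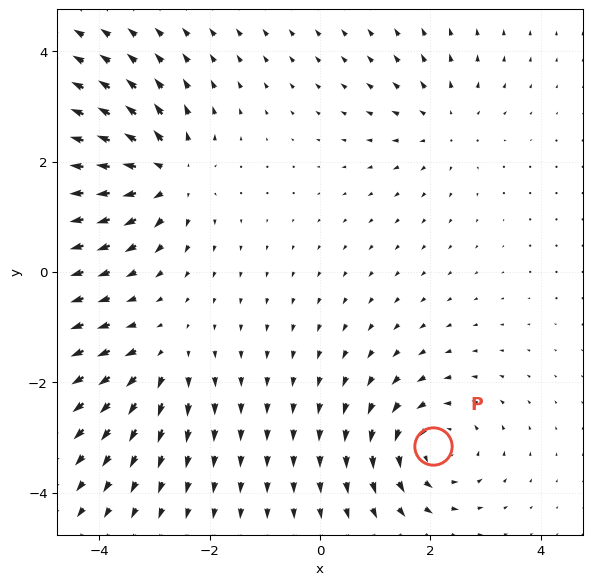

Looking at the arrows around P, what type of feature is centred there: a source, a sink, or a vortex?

At P (2.1, -3.2) the arrows circulate counterclockwise. Divergence ≈0, curl about +5 — near-zero divergence with nonzero curl is a vortex.

vortex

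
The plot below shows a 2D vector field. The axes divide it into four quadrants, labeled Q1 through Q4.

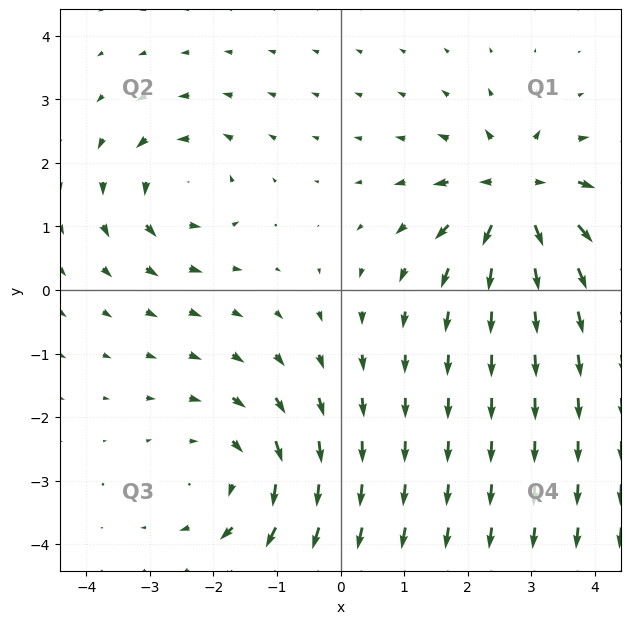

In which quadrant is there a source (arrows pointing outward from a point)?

The source sits at approximately (2.8, 1.5), which lies in quadrant Q1. The divergence there is about +5, positive as expected for a source.

Q1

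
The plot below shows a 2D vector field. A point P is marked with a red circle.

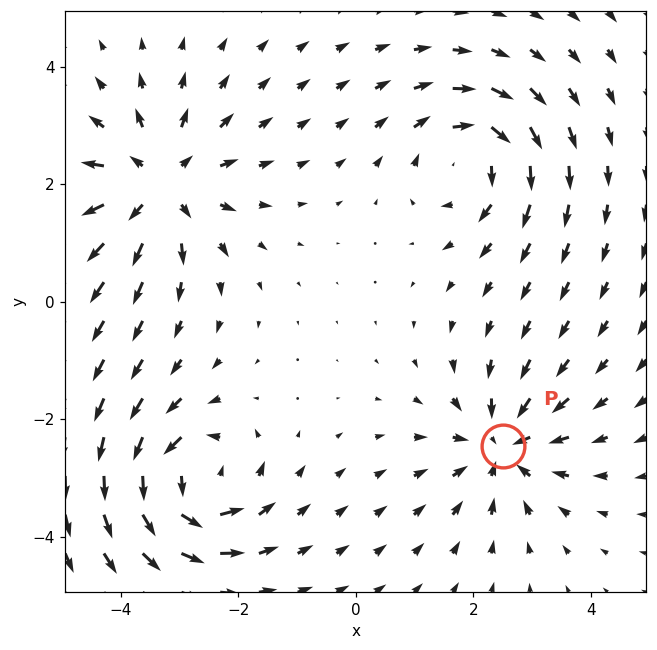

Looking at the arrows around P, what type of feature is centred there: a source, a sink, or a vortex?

At P (2.5, -2.5) the arrows converge inward. Divergence about -5, curl ≈0 — negative divergence with near-zero curl is a sink.

sink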